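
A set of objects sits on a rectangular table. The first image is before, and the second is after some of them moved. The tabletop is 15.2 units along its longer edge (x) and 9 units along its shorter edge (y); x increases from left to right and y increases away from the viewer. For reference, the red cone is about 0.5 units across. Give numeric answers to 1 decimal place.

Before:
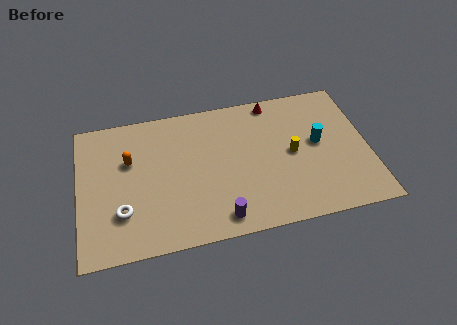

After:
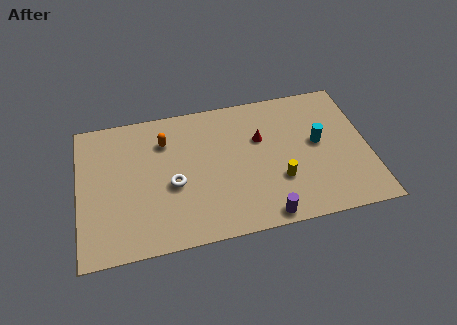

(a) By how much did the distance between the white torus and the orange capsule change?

-0.3

The distance was about 3.2 in the first image and 2.9 in the second, so they moved 0.3 units closer together.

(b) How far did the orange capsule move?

2.1

The orange capsule was near (2.7, 5.8) before and (4.6, 6.7) after, so it travelled √(1.9² + 0.9²) ≈ 2.1 units.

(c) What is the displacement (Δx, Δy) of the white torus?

(2.7, 1.2)

The white torus started near (2.2, 2.6) and ended near (4.9, 3.8).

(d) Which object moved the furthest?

the white torus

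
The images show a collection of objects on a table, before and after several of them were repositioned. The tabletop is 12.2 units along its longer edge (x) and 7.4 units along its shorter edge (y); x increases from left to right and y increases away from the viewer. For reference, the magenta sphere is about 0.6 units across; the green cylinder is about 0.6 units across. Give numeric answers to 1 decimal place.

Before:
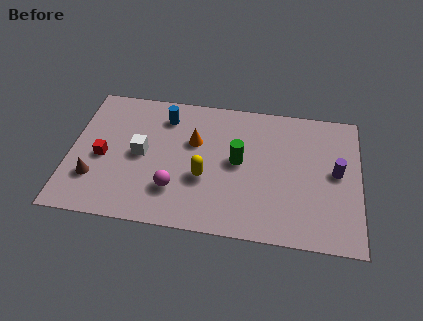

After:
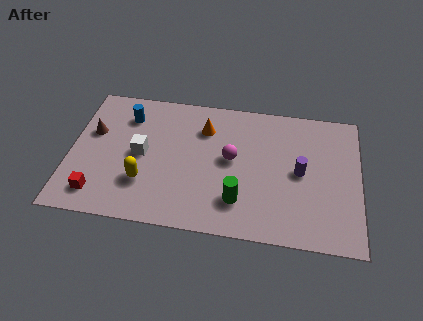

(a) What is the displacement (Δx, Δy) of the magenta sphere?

(2.3, 2.0)

The magenta sphere was at about (4.5, 2.0) and moved to about (6.8, 4.0).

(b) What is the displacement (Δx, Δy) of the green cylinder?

(0.1, -2.1)

The green cylinder started near (7.1, 3.9) and ended near (7.2, 1.8).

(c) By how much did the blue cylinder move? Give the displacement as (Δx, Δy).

(-1.6, -0.2)

The blue cylinder started near (3.9, 5.9) and ended near (2.3, 5.7).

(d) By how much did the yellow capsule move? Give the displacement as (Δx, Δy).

(-2.5, -0.6)

From the two frames, the yellow capsule sits at roughly (5.7, 2.8) before and (3.2, 2.2) after.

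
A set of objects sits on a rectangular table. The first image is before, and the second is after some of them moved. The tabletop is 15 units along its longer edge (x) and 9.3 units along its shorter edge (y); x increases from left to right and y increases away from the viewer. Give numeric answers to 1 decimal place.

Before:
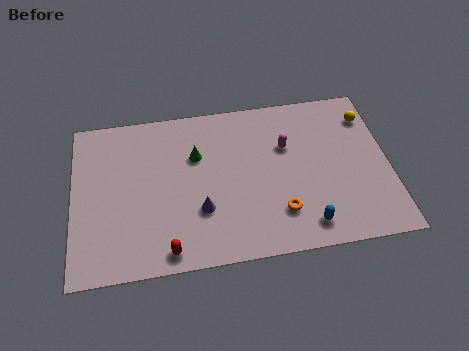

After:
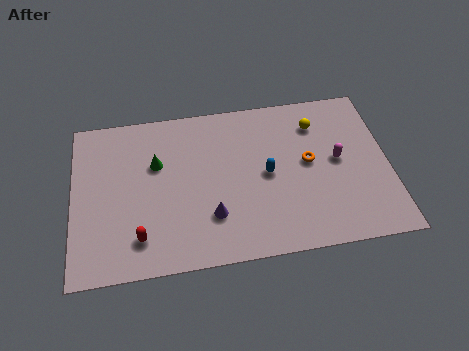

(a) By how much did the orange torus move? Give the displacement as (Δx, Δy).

(1.5, 2.7)

From the two frames, the orange torus sits at roughly (9.7, 2.3) before and (11.2, 5.0) after.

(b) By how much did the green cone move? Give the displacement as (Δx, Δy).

(-1.9, -0.2)

From the two frames, the green cone sits at roughly (5.9, 6.2) before and (4.0, 6.0) after.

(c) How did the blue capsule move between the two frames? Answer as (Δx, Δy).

(-1.7, 3.2)

From the two frames, the blue capsule sits at roughly (10.9, 1.4) before and (9.2, 4.6) after.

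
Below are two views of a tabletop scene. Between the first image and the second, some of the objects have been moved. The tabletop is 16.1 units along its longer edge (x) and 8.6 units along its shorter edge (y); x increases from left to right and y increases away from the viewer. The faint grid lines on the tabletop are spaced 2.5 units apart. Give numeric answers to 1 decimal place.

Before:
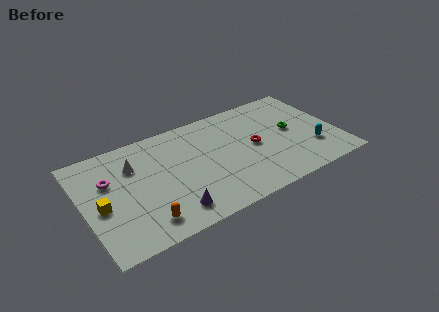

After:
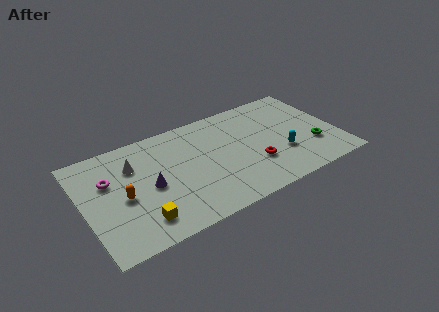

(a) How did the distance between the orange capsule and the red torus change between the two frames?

+0.4

Before: roughly 7.9 units apart; after: 8.3. That's 0.4 units further apart.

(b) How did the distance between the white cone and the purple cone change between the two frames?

-2.7

They were about 4.9 units apart before and 2.2 after — 2.7 units closer together.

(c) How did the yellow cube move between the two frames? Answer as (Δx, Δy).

(2.2, -2.1)

The yellow cube started near (1.0, 3.8) and ended near (3.2, 1.7).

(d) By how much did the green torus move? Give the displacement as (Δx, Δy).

(1.1, -1.9)

The green torus was at about (13.3, 4.6) and moved to about (14.4, 2.7).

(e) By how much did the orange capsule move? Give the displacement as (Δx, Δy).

(-1.0, 2.4)

The orange capsule was at about (3.4, 1.5) and moved to about (2.4, 3.9).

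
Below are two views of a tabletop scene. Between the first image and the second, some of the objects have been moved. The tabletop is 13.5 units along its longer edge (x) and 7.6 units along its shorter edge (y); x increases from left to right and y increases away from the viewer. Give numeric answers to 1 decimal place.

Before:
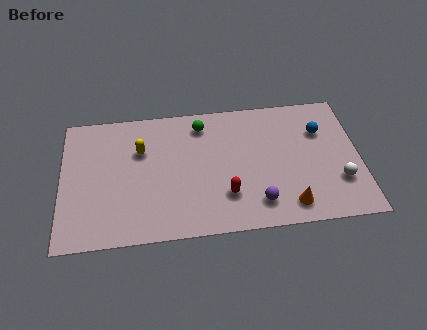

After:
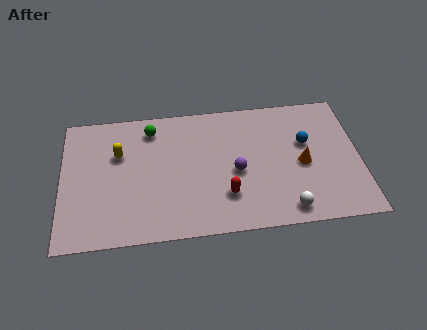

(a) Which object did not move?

the red capsule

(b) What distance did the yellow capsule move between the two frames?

1.0

The yellow capsule was near (3.6, 5.1) before and (2.6, 5.0) after, so it travelled √(1.0² + 0.1²) ≈ 1.0 units.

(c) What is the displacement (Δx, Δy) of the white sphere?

(-2.4, -1.3)

The white sphere started near (12.5, 2.3) and ended near (10.1, 1.0).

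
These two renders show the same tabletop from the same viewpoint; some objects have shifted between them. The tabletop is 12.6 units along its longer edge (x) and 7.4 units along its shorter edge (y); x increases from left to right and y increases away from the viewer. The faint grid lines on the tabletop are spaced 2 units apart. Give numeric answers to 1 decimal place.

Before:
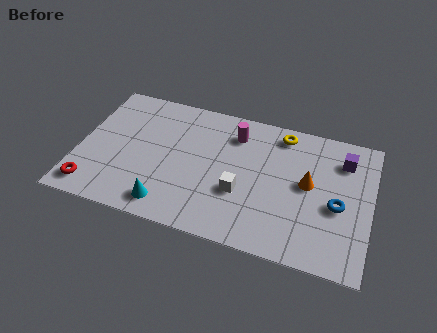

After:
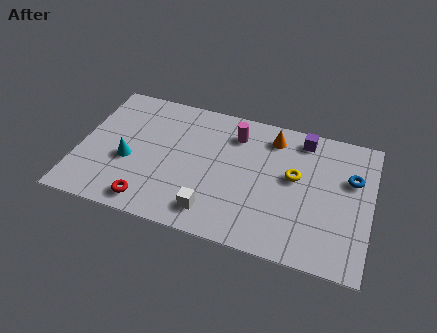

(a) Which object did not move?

the magenta cylinder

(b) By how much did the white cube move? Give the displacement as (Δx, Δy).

(-1.1, -1.4)

The white cube started near (7.1, 2.7) and ended near (6.0, 1.3).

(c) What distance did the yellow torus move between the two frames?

2.3

The yellow torus was near (8.6, 6.4) before and (9.3, 4.2) after, so it travelled √(0.7² + 2.2²) ≈ 2.3 units.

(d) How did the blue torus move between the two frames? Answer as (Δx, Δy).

(0.5, 1.6)

The blue torus was at about (11.2, 3.2) and moved to about (11.7, 4.8).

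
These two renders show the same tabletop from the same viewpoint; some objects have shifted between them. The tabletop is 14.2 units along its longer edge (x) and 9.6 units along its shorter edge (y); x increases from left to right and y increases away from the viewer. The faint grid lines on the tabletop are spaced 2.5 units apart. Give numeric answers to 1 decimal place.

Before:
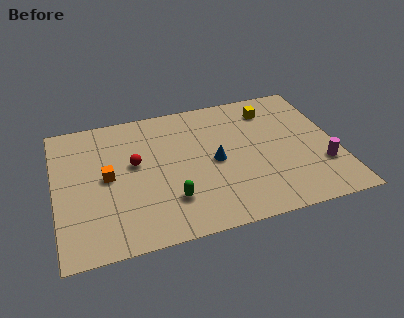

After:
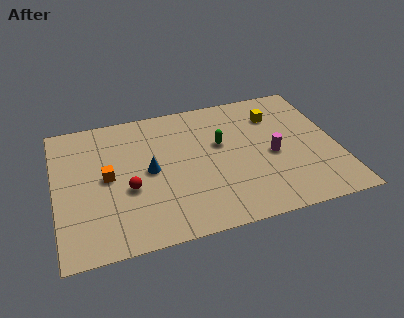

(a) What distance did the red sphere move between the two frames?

1.7

The red sphere was near (4.0, 5.5) before and (3.6, 3.8) after, so it travelled √(0.4² + 1.7²) ≈ 1.7 units.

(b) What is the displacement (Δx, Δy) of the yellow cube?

(0.2, -0.5)

From the two frames, the yellow cube sits at roughly (11.1, 7.7) before and (11.3, 7.2) after.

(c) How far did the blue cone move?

3.3

The blue cone was near (8.0, 4.6) before and (4.7, 4.8) after, so it travelled √(3.3² + 0.2²) ≈ 3.3 units.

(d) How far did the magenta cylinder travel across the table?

2.8

The magenta cylinder was near (13.3, 2.9) before and (10.9, 4.3) after, so it travelled √(2.4² + 1.4²) ≈ 2.8 units.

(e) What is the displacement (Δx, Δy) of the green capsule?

(2.8, 3.3)

The green capsule was at about (5.6, 2.5) and moved to about (8.4, 5.8).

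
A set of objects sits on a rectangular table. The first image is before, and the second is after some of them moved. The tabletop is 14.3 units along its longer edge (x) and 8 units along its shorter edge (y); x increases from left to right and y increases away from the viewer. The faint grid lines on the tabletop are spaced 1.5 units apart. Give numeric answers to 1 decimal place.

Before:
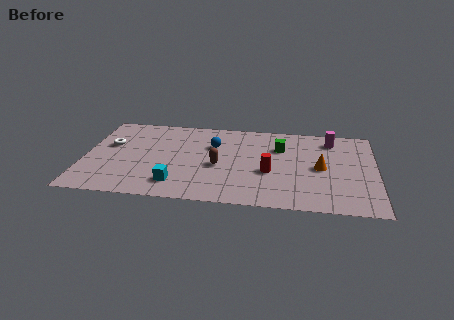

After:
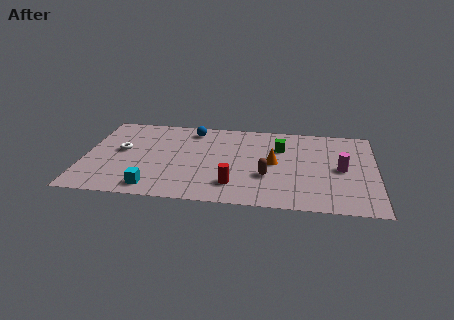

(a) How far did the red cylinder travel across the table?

2.2

The red cylinder moved from about (9.1, 3.2) to (7.4, 1.8), a distance of √(1.7² + 1.4²) ≈ 2.2.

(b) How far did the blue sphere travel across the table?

1.8

The blue sphere was near (6.3, 5.4) before and (5.2, 6.8) after, so it travelled √(1.1² + 1.4²) ≈ 1.8 units.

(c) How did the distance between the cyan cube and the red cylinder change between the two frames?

-0.8

They were about 4.8 units apart before and 4.0 after — 0.8 units closer together.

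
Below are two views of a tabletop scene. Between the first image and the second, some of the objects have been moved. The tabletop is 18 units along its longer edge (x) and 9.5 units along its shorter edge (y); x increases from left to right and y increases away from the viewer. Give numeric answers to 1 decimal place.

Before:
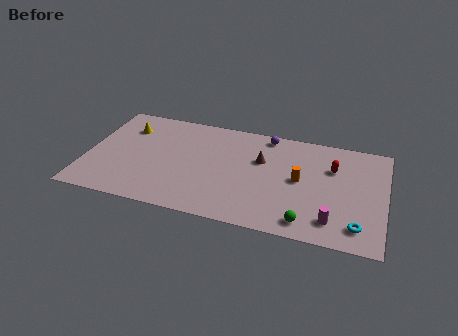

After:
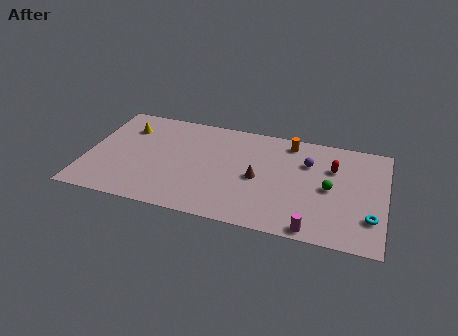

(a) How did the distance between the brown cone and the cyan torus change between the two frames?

-0.4

Before: roughly 7.4 units apart; after: 7.0. That's 0.4 units closer together.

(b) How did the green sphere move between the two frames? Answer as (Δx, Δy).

(1.2, 3.3)

The green sphere was at about (13.5, 1.3) and moved to about (14.7, 4.6).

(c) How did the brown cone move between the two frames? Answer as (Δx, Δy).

(-0.1, -1.7)

From the two frames, the brown cone sits at roughly (10.5, 6.1) before and (10.4, 4.4) after.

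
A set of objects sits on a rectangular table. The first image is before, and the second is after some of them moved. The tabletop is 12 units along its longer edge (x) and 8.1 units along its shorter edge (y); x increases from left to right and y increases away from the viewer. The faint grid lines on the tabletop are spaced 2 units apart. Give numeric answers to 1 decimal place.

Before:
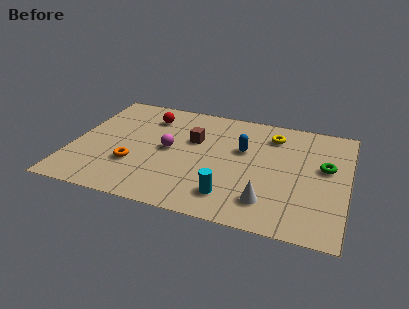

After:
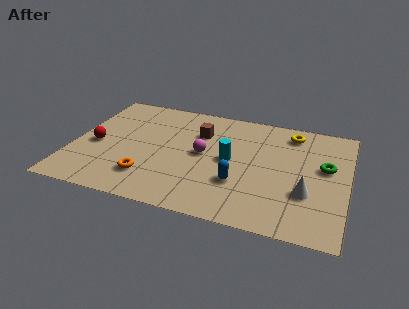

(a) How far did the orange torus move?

1.0

From (2.8, 2.6) to (3.5, 1.9), the orange torus covered √(0.7² + 0.7²) ≈ 1.0 units.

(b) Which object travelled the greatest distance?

the red sphere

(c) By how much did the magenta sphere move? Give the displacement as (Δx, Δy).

(1.5, 0.1)

The magenta sphere started near (4.2, 4.1) and ended near (5.7, 4.2).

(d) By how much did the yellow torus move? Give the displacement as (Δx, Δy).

(0.8, 0.4)

From the two frames, the yellow torus sits at roughly (8.6, 6.4) before and (9.4, 6.8) after.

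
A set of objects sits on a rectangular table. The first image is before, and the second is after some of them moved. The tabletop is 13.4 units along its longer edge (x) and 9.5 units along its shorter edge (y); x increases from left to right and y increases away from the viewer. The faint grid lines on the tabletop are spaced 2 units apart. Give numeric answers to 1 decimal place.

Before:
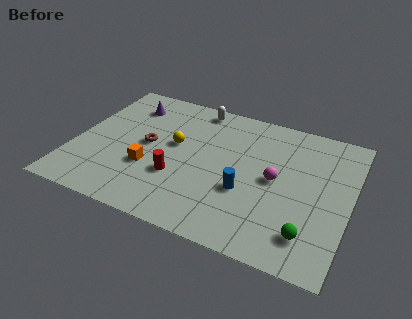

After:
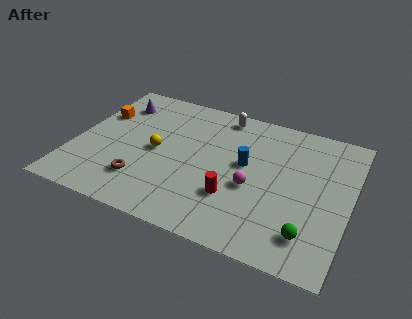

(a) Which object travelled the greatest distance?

the orange cube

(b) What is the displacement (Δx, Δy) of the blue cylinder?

(-0.2, 1.8)

The blue cylinder was at about (8.5, 3.5) and moved to about (8.3, 5.3).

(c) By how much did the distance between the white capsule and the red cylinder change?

+0.3

They were about 5.3 units apart before and 5.6 after — 0.3 units further apart.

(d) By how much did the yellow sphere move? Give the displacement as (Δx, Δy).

(-0.8, -0.8)

From the two frames, the yellow sphere sits at roughly (4.8, 5.4) before and (4.0, 4.6) after.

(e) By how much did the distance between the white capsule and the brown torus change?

+2.8

Before: roughly 4.1 units apart; after: 6.9. That's 2.8 units further apart.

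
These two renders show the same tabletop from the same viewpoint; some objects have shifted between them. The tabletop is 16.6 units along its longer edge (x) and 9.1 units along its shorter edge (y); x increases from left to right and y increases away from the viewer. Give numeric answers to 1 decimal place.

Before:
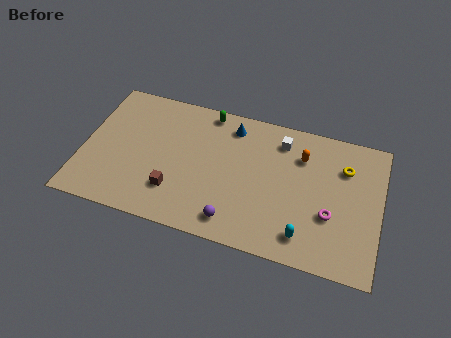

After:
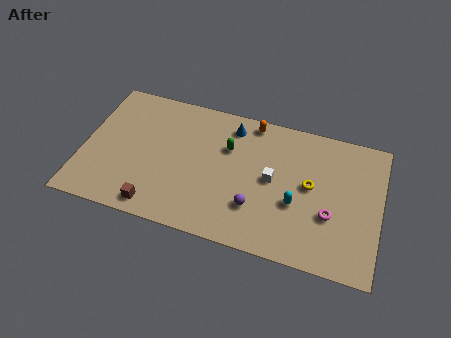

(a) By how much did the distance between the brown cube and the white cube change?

-0.3

The distance was about 7.5 in the first image and 7.2 in the second, so they moved 0.3 units closer together.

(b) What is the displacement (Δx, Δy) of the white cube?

(-0.3, -2.7)

From the two frames, the white cube sits at roughly (10.9, 7.4) before and (10.6, 4.7) after.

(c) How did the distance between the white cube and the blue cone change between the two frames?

+1.0

They were about 2.8 units apart before and 3.8 after — 1.0 units further apart.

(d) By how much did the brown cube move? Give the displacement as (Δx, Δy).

(-0.9, -1.3)

The brown cube started near (5.3, 2.4) and ended near (4.4, 1.1).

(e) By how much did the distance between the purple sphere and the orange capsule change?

-0.7

They were about 6.3 units apart before and 5.6 after — 0.7 units closer together.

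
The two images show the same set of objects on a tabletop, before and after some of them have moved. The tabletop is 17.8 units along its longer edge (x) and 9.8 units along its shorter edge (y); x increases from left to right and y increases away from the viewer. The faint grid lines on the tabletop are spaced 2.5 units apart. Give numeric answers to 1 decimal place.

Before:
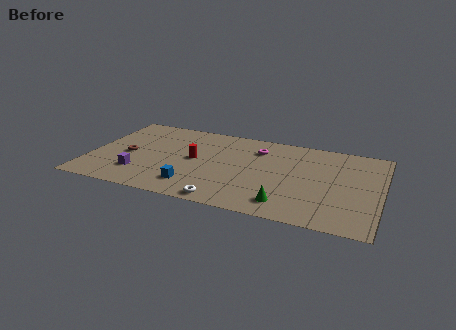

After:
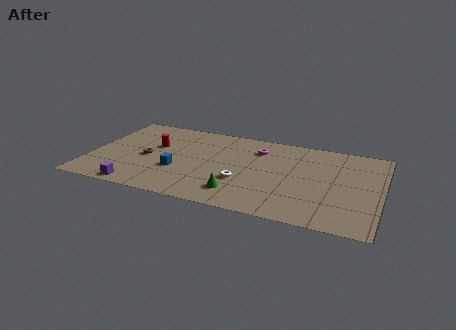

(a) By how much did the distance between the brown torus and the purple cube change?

+1.4

The distance was about 2.2 in the first image and 3.6 in the second, so they moved 1.4 units further apart.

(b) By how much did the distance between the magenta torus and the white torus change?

-2.6

Before: roughly 6.7 units apart; after: 4.1. That's 2.6 units closer together.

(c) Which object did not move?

the magenta torus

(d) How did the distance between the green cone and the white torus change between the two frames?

-2.3

They were about 3.7 units apart before and 1.4 after — 2.3 units closer together.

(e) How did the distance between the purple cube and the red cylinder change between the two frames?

+1.0

The distance was about 4.1 in the first image and 5.1 in the second, so they moved 1.0 units further apart.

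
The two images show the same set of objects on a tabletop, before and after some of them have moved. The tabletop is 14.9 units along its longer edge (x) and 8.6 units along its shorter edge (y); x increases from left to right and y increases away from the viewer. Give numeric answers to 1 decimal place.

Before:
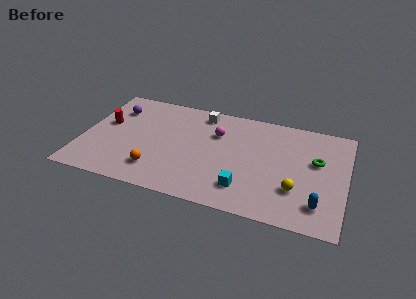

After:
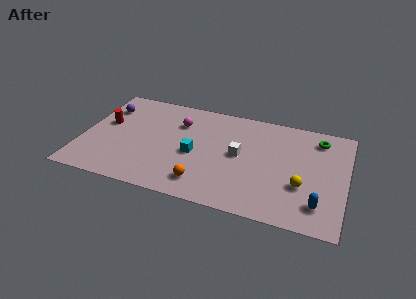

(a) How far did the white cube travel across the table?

3.8

The white cube was near (6.5, 7.4) before and (8.9, 4.5) after, so it travelled √(2.4² + 2.9²) ≈ 3.8 units.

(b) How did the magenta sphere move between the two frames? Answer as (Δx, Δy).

(-2.2, 0.3)

The magenta sphere started near (7.5, 5.9) and ended near (5.3, 6.2).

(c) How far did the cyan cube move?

3.6

The cyan cube was near (9.4, 1.9) before and (6.4, 3.8) after, so it travelled √(3.0² + 1.9²) ≈ 3.6 units.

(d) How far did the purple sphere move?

0.5

The purple sphere moved from about (1.6, 6.4) to (1.1, 6.4), a distance of √(0.5² + 0.0²) ≈ 0.5.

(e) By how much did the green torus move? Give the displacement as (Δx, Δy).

(0.0, 1.9)

The green torus started near (13.2, 5.2) and ended near (13.2, 7.1).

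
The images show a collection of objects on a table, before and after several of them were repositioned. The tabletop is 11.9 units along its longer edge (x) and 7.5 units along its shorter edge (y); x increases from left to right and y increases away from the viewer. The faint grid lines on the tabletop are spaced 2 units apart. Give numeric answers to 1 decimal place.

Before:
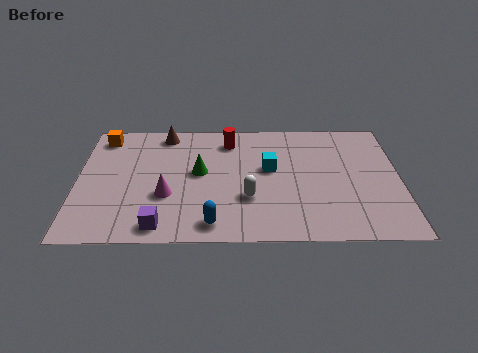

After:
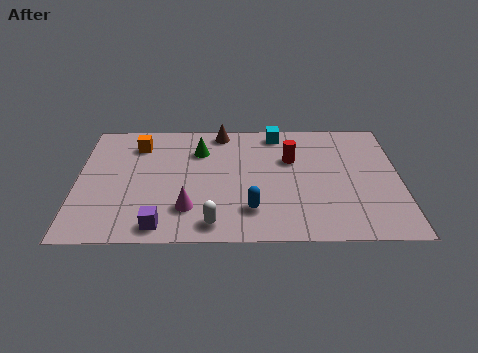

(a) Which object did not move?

the purple cube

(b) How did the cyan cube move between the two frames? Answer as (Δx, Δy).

(0.3, 2.3)

The cyan cube started near (7.1, 4.3) and ended near (7.4, 6.6).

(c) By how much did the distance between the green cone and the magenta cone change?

+1.8

Before: roughly 1.8 units apart; after: 3.6. That's 1.8 units further apart.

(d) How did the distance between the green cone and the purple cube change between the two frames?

+1.3

The distance was about 3.5 in the first image and 4.8 in the second, so they moved 1.3 units further apart.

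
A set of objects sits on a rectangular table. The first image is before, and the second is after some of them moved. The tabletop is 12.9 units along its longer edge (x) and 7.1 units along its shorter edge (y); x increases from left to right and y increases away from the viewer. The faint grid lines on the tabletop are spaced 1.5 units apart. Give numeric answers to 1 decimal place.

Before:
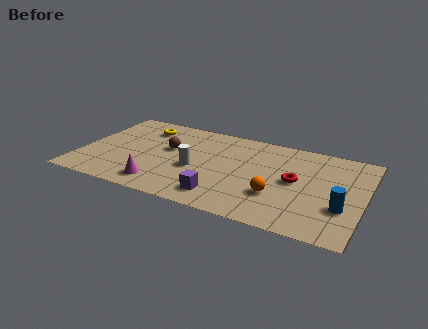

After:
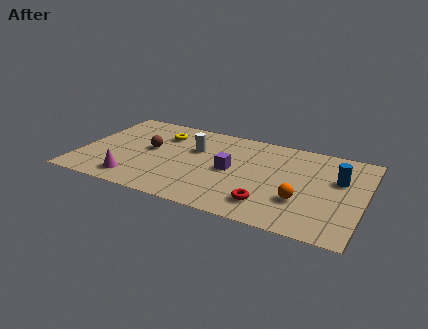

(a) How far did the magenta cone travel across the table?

1.2

The magenta cone was near (3.9, 1.2) before and (2.7, 1.2) after, so it travelled √(1.2² + 0.0²) ≈ 1.2 units.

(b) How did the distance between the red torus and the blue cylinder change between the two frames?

+1.6

They were about 2.6 units apart before and 4.2 after — 1.6 units further apart.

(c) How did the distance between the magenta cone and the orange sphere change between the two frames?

+2.3

They were about 5.3 units apart before and 7.6 after — 2.3 units further apart.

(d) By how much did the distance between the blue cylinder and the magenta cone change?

+1.4

The distance was about 8.2 in the first image and 9.6 in the second, so they moved 1.4 units further apart.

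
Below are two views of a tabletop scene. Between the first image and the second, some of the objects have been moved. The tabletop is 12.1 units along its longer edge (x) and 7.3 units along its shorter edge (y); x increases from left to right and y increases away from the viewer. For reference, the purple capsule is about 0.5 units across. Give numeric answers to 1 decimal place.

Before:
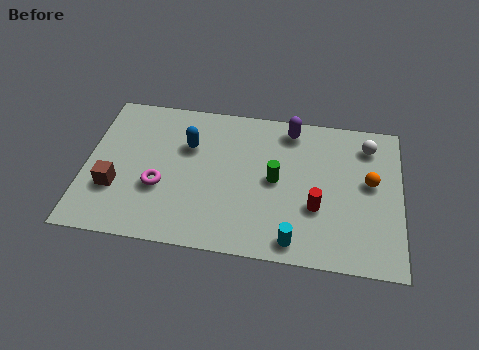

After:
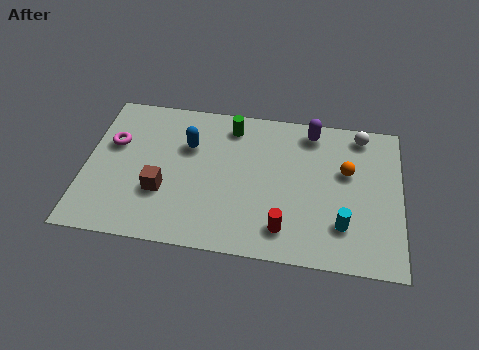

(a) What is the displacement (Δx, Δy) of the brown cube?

(1.8, 0.1)

The brown cube was at about (1.2, 2.4) and moved to about (3.0, 2.5).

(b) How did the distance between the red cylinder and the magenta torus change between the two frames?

+1.4

They were about 6.0 units apart before and 7.4 after — 1.4 units further apart.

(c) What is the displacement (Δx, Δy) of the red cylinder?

(-1.2, -1.2)

The red cylinder started near (8.9, 2.6) and ended near (7.7, 1.4).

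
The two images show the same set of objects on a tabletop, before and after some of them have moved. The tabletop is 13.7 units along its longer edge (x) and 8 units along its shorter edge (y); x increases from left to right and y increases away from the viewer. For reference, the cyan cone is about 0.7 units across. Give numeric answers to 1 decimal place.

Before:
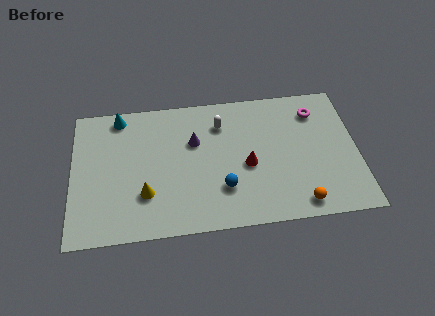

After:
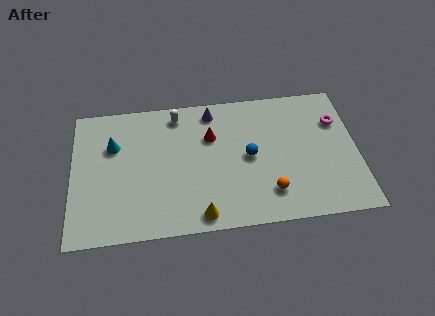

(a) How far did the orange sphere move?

1.6

The orange sphere moved from about (10.8, 1.0) to (9.4, 1.8), a distance of √(1.4² + 0.8²) ≈ 1.6.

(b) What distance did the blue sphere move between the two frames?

2.1

The blue sphere moved from about (7.2, 2.3) to (8.5, 4.0), a distance of √(1.3² + 1.7²) ≈ 2.1.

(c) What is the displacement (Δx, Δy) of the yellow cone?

(2.6, -1.5)

The yellow cone started near (3.5, 2.4) and ended near (6.1, 0.9).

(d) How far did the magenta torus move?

1.2

The magenta torus moved from about (11.8, 6.3) to (12.8, 5.6), a distance of √(1.0² + 0.7²) ≈ 1.2.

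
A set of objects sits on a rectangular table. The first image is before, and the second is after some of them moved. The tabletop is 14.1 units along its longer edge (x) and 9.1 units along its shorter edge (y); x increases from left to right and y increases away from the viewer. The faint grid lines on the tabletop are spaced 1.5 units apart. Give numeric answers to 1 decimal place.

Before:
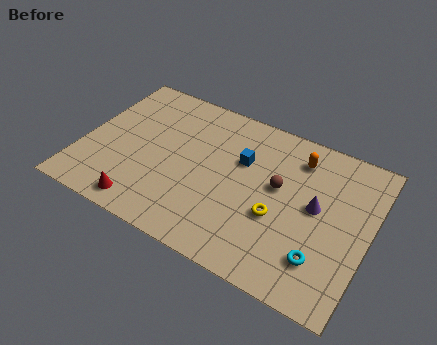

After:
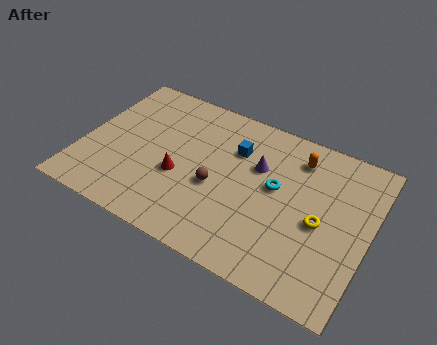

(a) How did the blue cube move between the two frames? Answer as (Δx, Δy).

(-0.4, 0.5)

The blue cube started near (7.7, 5.9) and ended near (7.3, 6.4).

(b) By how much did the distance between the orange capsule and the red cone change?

-2.7

The distance was about 9.2 in the first image and 6.5 in the second, so they moved 2.7 units closer together.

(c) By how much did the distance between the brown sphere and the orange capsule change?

+2.8

Before: roughly 2.2 units apart; after: 5.0. That's 2.8 units further apart.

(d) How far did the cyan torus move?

3.9

The cyan torus was near (12.1, 2.2) before and (9.5, 5.1) after, so it travelled √(2.6² + 2.9²) ≈ 3.9 units.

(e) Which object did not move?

the orange capsule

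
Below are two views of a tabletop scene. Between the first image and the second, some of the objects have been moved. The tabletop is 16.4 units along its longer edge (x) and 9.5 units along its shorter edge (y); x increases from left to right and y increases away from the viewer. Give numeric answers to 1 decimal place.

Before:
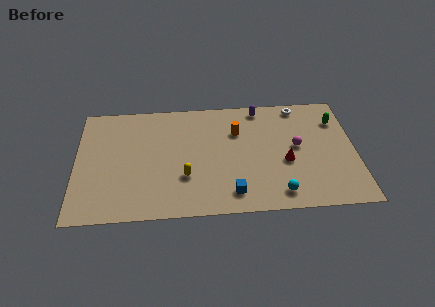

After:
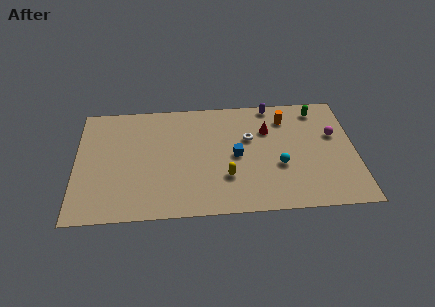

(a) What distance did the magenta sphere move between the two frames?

2.3

The magenta sphere was near (13.0, 5.1) before and (15.2, 5.9) after, so it travelled √(2.2² + 0.8²) ≈ 2.3 units.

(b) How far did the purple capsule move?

0.7

From (10.9, 8.5) to (11.6, 8.7), the purple capsule covered √(0.7² + 0.2²) ≈ 0.7 units.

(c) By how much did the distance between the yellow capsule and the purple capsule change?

-0.6

They were about 7.0 units apart before and 6.4 after — 0.6 units closer together.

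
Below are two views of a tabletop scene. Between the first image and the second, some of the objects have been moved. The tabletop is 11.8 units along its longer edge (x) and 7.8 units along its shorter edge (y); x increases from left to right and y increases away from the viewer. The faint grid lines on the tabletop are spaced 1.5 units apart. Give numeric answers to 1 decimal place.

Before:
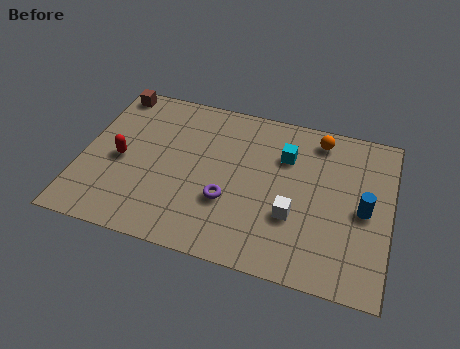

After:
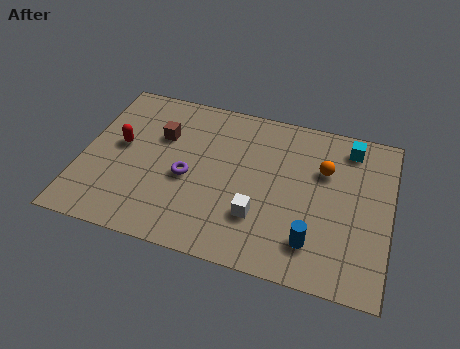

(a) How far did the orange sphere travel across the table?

1.5

From (8.9, 6.7) to (9.2, 5.2), the orange sphere covered √(0.3² + 1.5²) ≈ 1.5 units.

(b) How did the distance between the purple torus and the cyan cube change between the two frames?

+3.4

They were about 3.4 units apart before and 6.8 after — 3.4 units further apart.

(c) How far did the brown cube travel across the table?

2.8

The brown cube was near (0.8, 7.0) before and (2.9, 5.2) after, so it travelled √(2.1² + 1.8²) ≈ 2.8 units.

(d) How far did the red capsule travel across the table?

0.7

From (1.5, 3.6) to (1.4, 4.3), the red capsule covered √(0.1² + 0.7²) ≈ 0.7 units.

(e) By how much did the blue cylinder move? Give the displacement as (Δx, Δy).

(-1.8, -2.0)

The blue cylinder started near (10.8, 3.7) and ended near (9.0, 1.7).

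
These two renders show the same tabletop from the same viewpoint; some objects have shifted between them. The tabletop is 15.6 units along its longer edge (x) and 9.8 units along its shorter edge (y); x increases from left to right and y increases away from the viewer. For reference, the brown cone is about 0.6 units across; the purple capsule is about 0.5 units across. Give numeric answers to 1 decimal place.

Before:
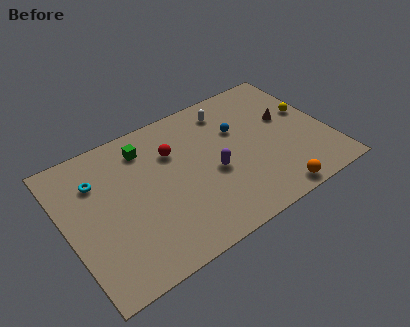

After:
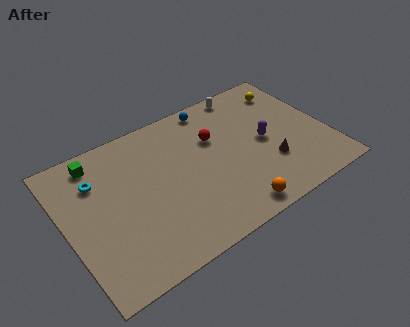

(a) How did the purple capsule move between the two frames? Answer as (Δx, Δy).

(3.3, 0.6)

The purple capsule started near (8.6, 4.2) and ended near (11.9, 4.8).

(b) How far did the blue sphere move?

2.6

The blue sphere moved from about (10.5, 6.4) to (9.4, 8.8), a distance of √(1.1² + 2.4²) ≈ 2.6.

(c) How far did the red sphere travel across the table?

2.5

From (6.6, 6.8) to (9.1, 6.5), the red sphere covered √(2.5² + 0.3²) ≈ 2.5 units.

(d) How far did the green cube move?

2.8

From (5.1, 7.9) to (2.3, 8.4), the green cube covered √(2.8² + 0.5²) ≈ 2.8 units.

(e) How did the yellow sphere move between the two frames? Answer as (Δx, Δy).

(-0.7, 2.2)

From the two frames, the yellow sphere sits at roughly (14.7, 5.7) before and (14.0, 7.9) after.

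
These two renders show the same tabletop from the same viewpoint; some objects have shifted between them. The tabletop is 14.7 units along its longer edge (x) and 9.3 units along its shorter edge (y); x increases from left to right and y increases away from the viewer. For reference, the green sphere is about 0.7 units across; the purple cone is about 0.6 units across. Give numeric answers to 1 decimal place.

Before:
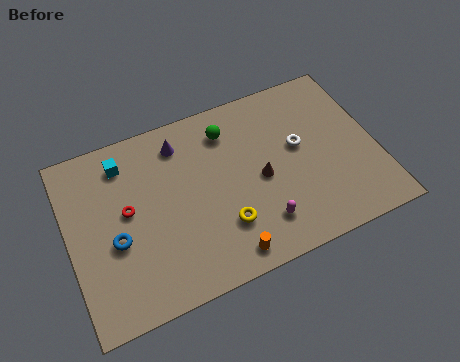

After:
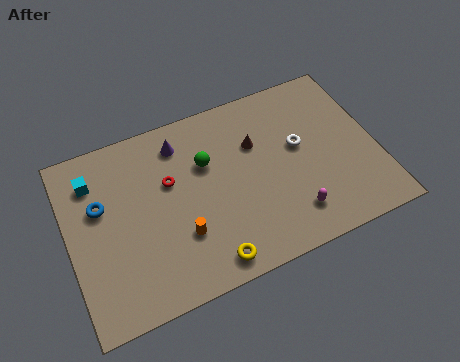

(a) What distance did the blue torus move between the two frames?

2.1

From (2.1, 3.8) to (1.6, 5.8), the blue torus covered √(0.5² + 2.0²) ≈ 2.1 units.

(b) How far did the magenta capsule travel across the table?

1.5

The magenta capsule was near (8.8, 2.0) before and (10.3, 1.9) after, so it travelled √(1.5² + 0.1²) ≈ 1.5 units.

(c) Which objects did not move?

the white torus and the purple cone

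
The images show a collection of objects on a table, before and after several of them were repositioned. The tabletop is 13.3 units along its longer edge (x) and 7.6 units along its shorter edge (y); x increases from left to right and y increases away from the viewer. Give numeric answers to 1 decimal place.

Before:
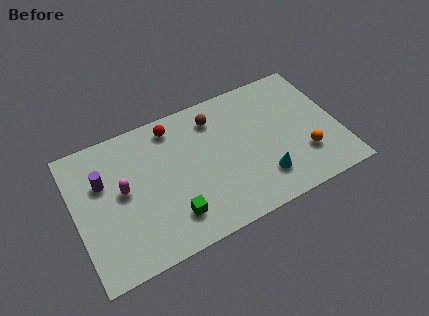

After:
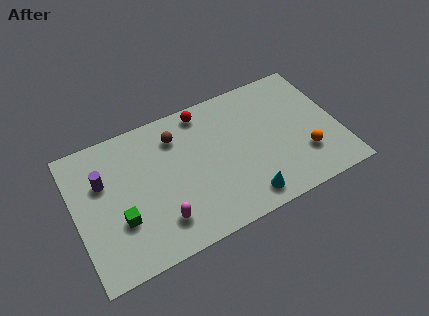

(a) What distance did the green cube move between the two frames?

2.7

The green cube moved from about (4.6, 1.7) to (2.1, 2.6), a distance of √(2.5² + 0.9²) ≈ 2.7.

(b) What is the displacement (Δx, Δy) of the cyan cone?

(-1.0, -0.7)

The cyan cone started near (9.2, 1.8) and ended near (8.2, 1.1).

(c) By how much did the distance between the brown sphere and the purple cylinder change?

-2.0

They were about 5.9 units apart before and 3.9 after — 2.0 units closer together.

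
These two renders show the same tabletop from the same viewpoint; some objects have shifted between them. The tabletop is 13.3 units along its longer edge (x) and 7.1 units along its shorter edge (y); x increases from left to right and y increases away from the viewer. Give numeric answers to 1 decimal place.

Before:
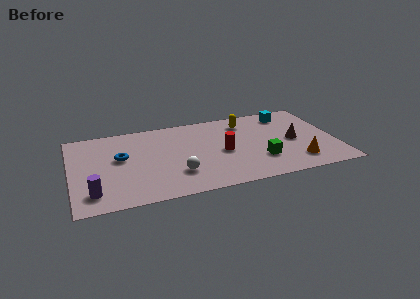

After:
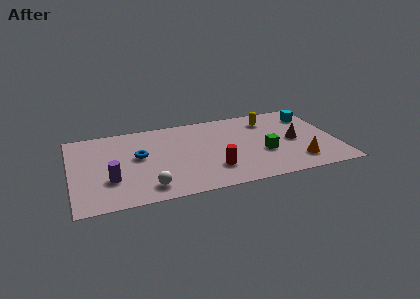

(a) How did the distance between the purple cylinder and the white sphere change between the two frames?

-2.1

Before: roughly 4.2 units apart; after: 2.1. That's 2.1 units closer together.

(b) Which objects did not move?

the brown cone and the orange cone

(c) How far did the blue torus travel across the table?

0.9

From (2.5, 4.1) to (3.4, 4.0), the blue torus covered √(0.9² + 0.1²) ≈ 0.9 units.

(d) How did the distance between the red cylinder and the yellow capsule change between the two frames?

+2.1

They were about 2.7 units apart before and 4.8 after — 2.1 units further apart.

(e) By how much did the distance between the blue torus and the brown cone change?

-0.9

Before: roughly 8.7 units apart; after: 7.8. That's 0.9 units closer together.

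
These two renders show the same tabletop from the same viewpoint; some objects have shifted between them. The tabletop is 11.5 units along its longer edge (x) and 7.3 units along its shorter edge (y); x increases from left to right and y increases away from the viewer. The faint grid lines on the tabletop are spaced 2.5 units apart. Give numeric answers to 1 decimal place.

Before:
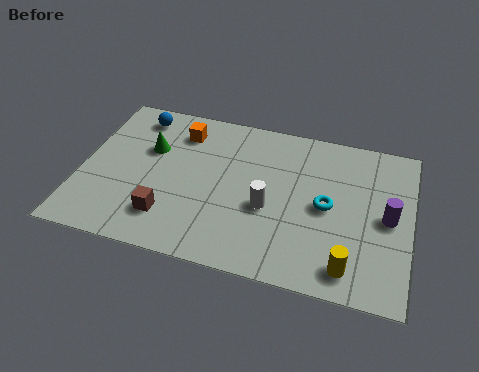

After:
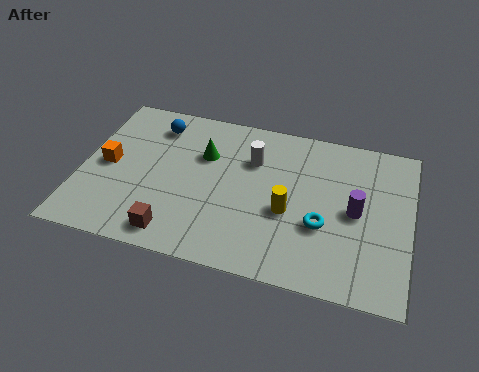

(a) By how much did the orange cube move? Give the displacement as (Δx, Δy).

(-2.4, -2.2)

The orange cube was at about (3.3, 5.8) and moved to about (0.9, 3.6).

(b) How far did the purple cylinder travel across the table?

1.1

From (10.7, 3.6) to (9.6, 3.6), the purple cylinder covered √(1.1² + 0.0²) ≈ 1.1 units.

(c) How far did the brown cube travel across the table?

0.8

From (3.2, 1.7) to (3.5, 1.0), the brown cube covered √(0.3² + 0.7²) ≈ 0.8 units.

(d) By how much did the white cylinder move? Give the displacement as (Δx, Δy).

(-0.7, 2.1)

The white cylinder started near (6.6, 3.0) and ended near (5.9, 5.1).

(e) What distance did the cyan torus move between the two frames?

0.9

From (8.6, 3.6) to (8.5, 2.7), the cyan torus covered √(0.1² + 0.9²) ≈ 0.9 units.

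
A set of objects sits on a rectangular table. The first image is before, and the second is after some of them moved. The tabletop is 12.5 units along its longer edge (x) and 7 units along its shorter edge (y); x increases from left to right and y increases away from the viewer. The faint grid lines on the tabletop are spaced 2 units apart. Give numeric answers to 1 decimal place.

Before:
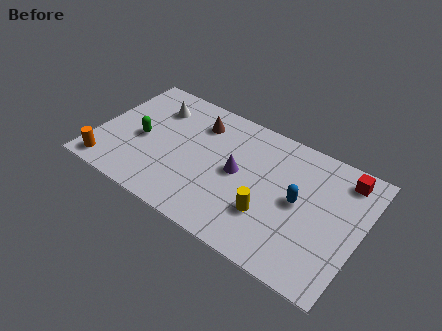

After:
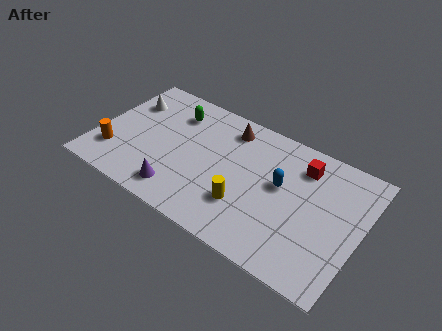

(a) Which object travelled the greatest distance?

the purple cone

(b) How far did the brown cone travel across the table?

1.5

The brown cone moved from about (4.5, 5.4) to (5.9, 5.8), a distance of √(1.4² + 0.4²) ≈ 1.5.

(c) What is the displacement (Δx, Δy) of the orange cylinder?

(0.1, 0.9)

From the two frames, the orange cylinder sits at roughly (0.9, 0.9) before and (1.0, 1.8) after.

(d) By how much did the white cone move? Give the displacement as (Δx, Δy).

(-1.3, -0.3)

From the two frames, the white cone sits at roughly (2.4, 5.3) before and (1.1, 5.0) after.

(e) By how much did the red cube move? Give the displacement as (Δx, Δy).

(-1.9, -0.4)

The red cube was at about (11.4, 5.9) and moved to about (9.5, 5.5).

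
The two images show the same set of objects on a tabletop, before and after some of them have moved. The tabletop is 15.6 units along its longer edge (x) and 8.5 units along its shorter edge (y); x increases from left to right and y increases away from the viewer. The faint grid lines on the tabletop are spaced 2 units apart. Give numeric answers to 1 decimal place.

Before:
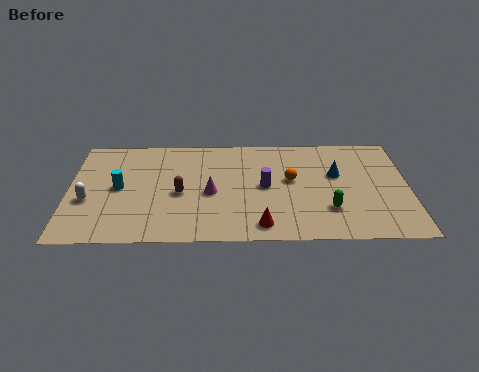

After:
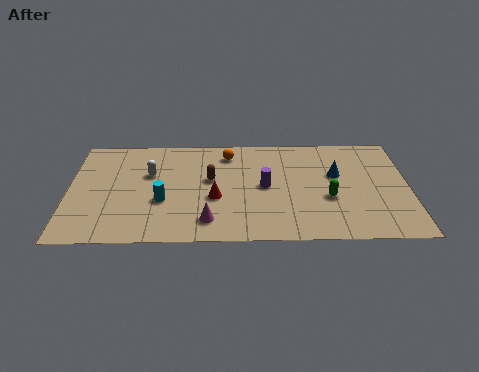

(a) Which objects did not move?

the blue cone and the purple cylinder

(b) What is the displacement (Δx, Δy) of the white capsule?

(2.8, 2.1)

The white capsule was at about (0.9, 3.3) and moved to about (3.7, 5.4).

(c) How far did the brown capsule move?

1.8

From (5.1, 3.8) to (6.5, 4.9), the brown capsule covered √(1.4² + 1.1²) ≈ 1.8 units.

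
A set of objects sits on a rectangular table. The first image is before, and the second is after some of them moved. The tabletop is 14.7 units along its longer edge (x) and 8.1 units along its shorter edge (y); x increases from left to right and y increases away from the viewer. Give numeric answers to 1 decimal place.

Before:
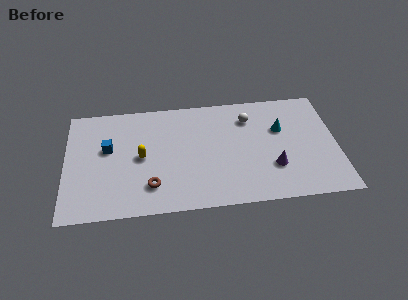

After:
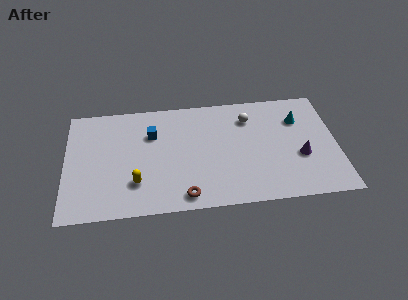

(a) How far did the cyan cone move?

1.2

From (11.7, 5.2) to (12.7, 5.8), the cyan cone covered √(1.0² + 0.6²) ≈ 1.2 units.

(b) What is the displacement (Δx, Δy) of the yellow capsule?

(-0.3, -1.8)

The yellow capsule started near (4.1, 4.0) and ended near (3.8, 2.2).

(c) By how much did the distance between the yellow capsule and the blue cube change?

+1.5

Before: roughly 2.0 units apart; after: 3.5. That's 1.5 units further apart.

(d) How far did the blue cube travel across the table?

2.5

The blue cube was near (2.3, 4.8) before and (4.7, 5.6) after, so it travelled √(2.4² + 0.8²) ≈ 2.5 units.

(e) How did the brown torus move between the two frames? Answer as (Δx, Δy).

(1.8, -0.9)

The brown torus started near (4.6, 1.9) and ended near (6.4, 1.0).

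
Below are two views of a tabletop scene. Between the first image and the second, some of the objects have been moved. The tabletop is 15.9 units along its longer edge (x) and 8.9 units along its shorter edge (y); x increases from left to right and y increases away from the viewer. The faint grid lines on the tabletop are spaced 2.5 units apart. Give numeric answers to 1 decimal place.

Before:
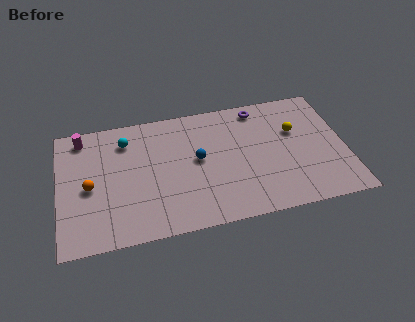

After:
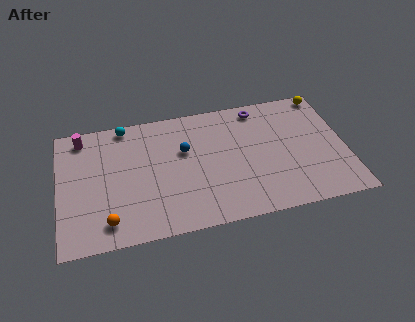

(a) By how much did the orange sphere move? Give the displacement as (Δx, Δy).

(0.9, -2.6)

The orange sphere was at about (1.7, 4.1) and moved to about (2.6, 1.5).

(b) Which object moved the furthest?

the yellow sphere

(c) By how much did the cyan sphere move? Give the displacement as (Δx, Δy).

(0.0, 1.1)

From the two frames, the cyan sphere sits at roughly (3.8, 7.0) before and (3.8, 8.1) after.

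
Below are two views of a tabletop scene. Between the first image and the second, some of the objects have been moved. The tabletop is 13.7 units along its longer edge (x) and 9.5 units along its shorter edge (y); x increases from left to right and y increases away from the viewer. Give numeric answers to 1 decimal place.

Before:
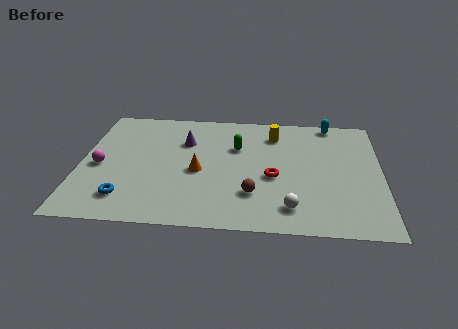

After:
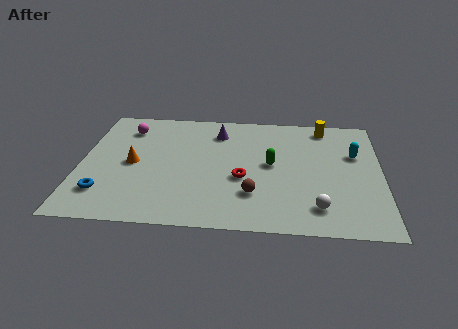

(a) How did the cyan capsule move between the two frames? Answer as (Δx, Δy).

(1.1, -2.6)

From the two frames, the cyan capsule sits at roughly (11.4, 8.7) before and (12.5, 6.1) after.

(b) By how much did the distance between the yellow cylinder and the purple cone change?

+0.8

They were about 4.2 units apart before and 5.0 after — 0.8 units further apart.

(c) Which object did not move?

the brown sphere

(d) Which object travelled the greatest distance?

the magenta sphere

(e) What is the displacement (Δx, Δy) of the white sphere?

(1.2, 0.1)

The white sphere started near (9.6, 1.7) and ended near (10.8, 1.8).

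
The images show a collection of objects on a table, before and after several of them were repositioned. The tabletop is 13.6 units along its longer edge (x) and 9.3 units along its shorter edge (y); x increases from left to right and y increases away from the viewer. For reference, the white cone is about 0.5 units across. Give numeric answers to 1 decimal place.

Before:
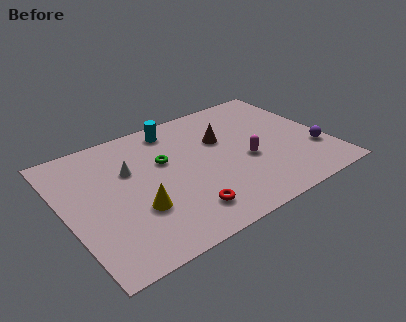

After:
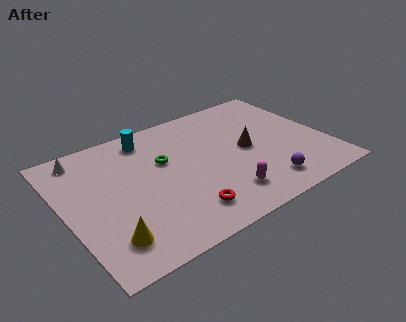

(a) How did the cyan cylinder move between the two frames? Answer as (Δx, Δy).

(-1.4, -0.1)

The cyan cylinder was at about (6.2, 8.0) and moved to about (4.8, 7.9).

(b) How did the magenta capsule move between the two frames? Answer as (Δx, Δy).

(-1.6, -1.9)

From the two frames, the magenta capsule sits at roughly (9.3, 3.8) before and (7.7, 1.9) after.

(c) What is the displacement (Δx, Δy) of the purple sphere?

(-3.0, -1.2)

From the two frames, the purple sphere sits at roughly (12.8, 2.8) before and (9.8, 1.6) after.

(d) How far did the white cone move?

3.0

From (3.5, 6.0) to (1.4, 8.1), the white cone covered √(2.1² + 2.1²) ≈ 3.0 units.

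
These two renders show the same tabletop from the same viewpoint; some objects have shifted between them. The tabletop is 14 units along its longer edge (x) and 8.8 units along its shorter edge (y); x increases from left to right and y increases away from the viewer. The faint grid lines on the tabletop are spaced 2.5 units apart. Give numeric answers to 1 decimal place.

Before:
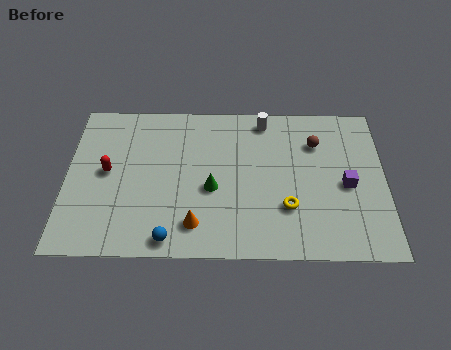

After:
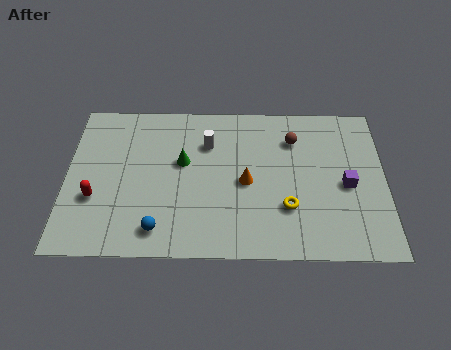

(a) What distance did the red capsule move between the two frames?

1.6

The red capsule was near (1.8, 4.6) before and (1.3, 3.1) after, so it travelled √(0.5² + 1.5²) ≈ 1.6 units.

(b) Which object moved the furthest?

the orange cone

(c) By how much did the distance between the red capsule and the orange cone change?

+1.8

Before: roughly 4.9 units apart; after: 6.7. That's 1.8 units further apart.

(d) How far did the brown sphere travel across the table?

1.0

The brown sphere moved from about (11.0, 6.4) to (10.0, 6.6), a distance of √(1.0² + 0.2²) ≈ 1.0.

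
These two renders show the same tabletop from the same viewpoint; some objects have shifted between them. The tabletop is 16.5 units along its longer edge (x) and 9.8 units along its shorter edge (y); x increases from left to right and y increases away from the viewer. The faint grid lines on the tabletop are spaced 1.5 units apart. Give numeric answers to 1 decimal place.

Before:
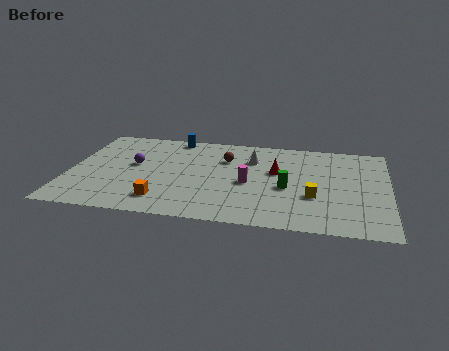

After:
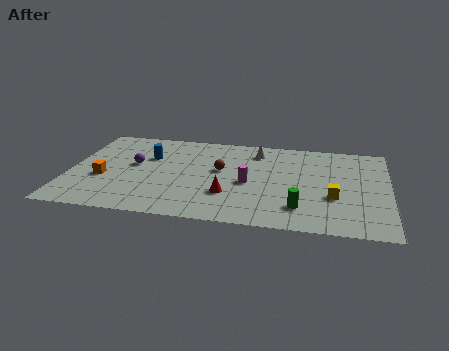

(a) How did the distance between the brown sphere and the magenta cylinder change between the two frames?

-0.9

They were about 2.8 units apart before and 1.9 after — 0.9 units closer together.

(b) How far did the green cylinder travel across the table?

2.1

The green cylinder moved from about (11.3, 4.2) to (12.0, 2.2), a distance of √(0.7² + 2.0²) ≈ 2.1.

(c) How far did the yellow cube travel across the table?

1.0

From (12.7, 3.5) to (13.7, 3.6), the yellow cube covered √(1.0² + 0.1²) ≈ 1.0 units.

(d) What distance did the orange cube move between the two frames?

3.7

From (5.0, 1.9) to (1.8, 3.8), the orange cube covered √(3.2² + 1.9²) ≈ 3.7 units.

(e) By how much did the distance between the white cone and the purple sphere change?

+0.5

They were about 6.3 units apart before and 6.8 after — 0.5 units further apart.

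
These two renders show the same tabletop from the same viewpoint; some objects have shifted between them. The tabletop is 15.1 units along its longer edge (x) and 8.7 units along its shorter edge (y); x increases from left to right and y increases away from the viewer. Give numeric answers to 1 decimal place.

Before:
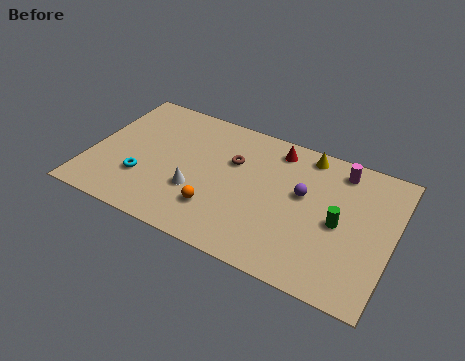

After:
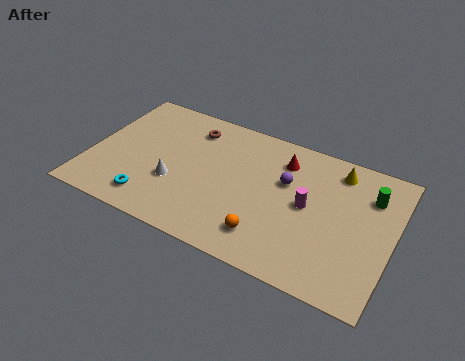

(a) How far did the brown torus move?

2.6

The brown torus moved from about (7.0, 5.7) to (4.7, 7.0), a distance of √(2.3² + 1.3²) ≈ 2.6.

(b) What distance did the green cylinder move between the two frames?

2.6

The green cylinder was near (12.5, 4.1) before and (13.8, 6.4) after, so it travelled √(1.3² + 2.3²) ≈ 2.6 units.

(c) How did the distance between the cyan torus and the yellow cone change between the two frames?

+1.3

The distance was about 9.2 in the first image and 10.5 in the second, so they moved 1.3 units further apart.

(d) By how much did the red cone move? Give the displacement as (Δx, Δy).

(0.4, -0.6)

From the two frames, the red cone sits at roughly (9.0, 7.4) before and (9.4, 6.8) after.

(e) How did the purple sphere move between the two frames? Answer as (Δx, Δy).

(-0.9, 0.4)

The purple sphere was at about (10.6, 5.1) and moved to about (9.7, 5.5).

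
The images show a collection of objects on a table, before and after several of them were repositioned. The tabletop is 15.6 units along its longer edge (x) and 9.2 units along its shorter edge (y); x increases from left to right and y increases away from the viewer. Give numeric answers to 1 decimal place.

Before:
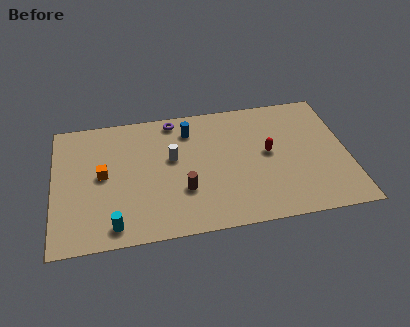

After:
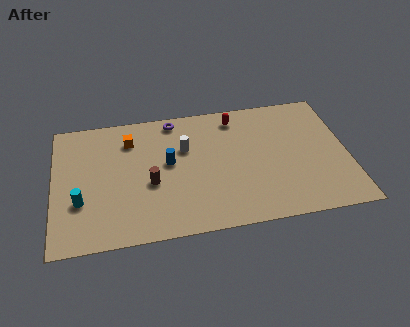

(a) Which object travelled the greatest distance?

the red capsule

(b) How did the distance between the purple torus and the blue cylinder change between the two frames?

+1.9

The distance was about 1.2 in the first image and 3.1 in the second, so they moved 1.9 units further apart.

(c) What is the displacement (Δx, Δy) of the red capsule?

(-1.6, 2.9)

The red capsule started near (11.4, 4.9) and ended near (9.8, 7.8).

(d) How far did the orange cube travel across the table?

2.7

The orange cube was near (2.6, 4.8) before and (4.1, 7.1) after, so it travelled √(1.5² + 2.3²) ≈ 2.7 units.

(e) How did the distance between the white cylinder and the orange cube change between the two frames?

-0.6

They were about 3.7 units apart before and 3.1 after — 0.6 units closer together.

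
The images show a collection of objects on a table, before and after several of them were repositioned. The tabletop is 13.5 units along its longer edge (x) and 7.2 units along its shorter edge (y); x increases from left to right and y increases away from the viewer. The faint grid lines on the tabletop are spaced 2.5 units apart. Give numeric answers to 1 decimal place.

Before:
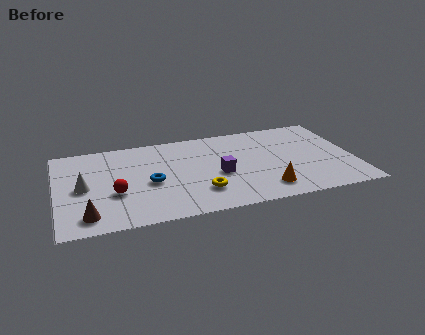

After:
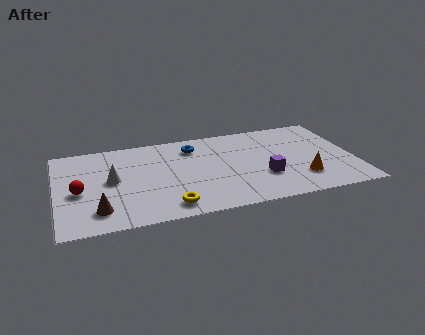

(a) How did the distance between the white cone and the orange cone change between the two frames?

+0.3

The distance was about 8.4 in the first image and 8.7 in the second, so they moved 0.3 units further apart.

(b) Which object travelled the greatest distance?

the blue torus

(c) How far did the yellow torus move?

1.7

From (6.4, 1.9) to (4.9, 1.1), the yellow torus covered √(1.5² + 0.8²) ≈ 1.7 units.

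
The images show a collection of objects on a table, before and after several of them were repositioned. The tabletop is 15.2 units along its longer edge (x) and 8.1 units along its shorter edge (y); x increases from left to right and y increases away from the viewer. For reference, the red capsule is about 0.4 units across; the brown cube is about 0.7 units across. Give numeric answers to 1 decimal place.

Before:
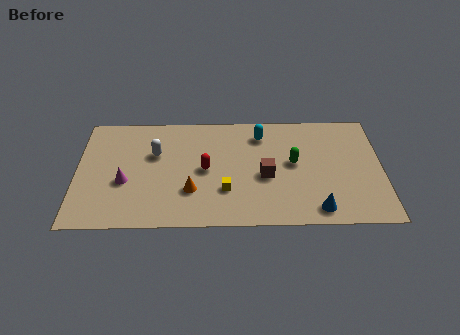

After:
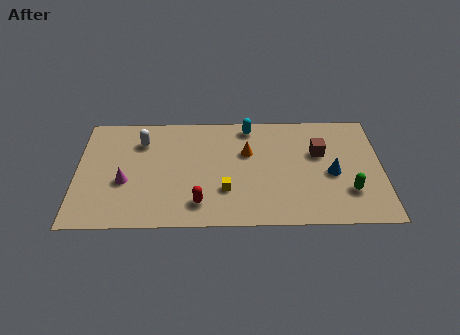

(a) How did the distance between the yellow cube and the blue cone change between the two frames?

+0.7

The distance was about 4.7 in the first image and 5.4 in the second, so they moved 0.7 units further apart.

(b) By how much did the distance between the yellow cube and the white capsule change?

+1.1

The distance was about 4.4 in the first image and 5.5 in the second, so they moved 1.1 units further apart.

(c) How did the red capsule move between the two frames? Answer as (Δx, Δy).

(-0.3, -2.4)

The red capsule was at about (6.4, 4.0) and moved to about (6.1, 1.6).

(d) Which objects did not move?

the yellow cube and the magenta cone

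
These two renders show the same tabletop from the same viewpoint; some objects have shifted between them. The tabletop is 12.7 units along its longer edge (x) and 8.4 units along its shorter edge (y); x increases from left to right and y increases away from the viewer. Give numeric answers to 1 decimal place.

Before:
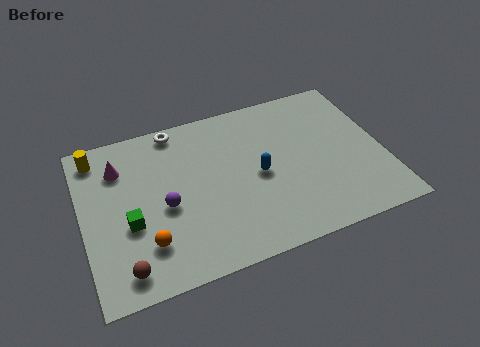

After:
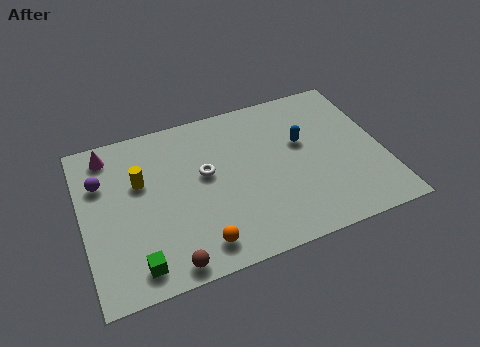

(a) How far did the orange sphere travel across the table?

2.2

From (2.5, 2.1) to (4.6, 1.3), the orange sphere covered √(2.1² + 0.8²) ≈ 2.2 units.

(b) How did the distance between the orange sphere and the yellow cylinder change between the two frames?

-0.9

They were about 5.4 units apart before and 4.5 after — 0.9 units closer together.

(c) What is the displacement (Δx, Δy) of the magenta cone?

(-0.4, 0.9)

The magenta cone started near (1.7, 6.3) and ended near (1.3, 7.2).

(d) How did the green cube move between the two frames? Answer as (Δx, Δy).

(0.1, -2.1)

From the two frames, the green cube sits at roughly (1.9, 3.3) before and (2.0, 1.2) after.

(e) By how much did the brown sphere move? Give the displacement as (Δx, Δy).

(1.8, -0.4)

The brown sphere started near (1.5, 1.2) and ended near (3.3, 0.8).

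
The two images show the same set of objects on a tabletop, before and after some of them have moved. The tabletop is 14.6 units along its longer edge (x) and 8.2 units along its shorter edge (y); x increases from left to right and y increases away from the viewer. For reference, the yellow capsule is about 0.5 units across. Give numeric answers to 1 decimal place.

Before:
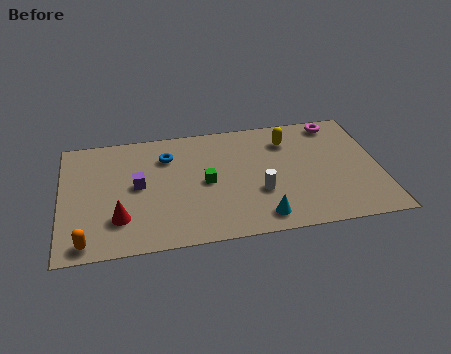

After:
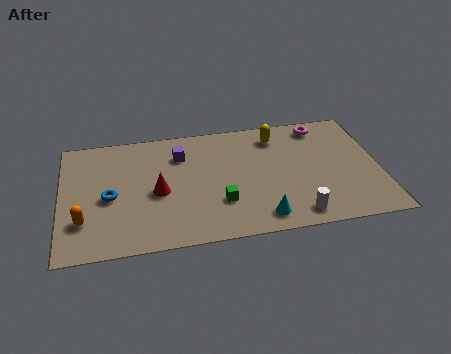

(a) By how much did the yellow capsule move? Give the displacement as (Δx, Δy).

(-0.5, 0.4)

From the two frames, the yellow capsule sits at roughly (10.5, 6.3) before and (10.0, 6.7) after.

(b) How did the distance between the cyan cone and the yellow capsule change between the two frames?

+0.3

The distance was about 5.3 in the first image and 5.6 in the second, so they moved 0.3 units further apart.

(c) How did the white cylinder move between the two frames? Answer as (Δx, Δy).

(1.6, -1.8)

From the two frames, the white cylinder sits at roughly (9.0, 2.9) before and (10.6, 1.1) after.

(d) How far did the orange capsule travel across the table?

1.4

The orange capsule was near (1.1, 0.9) before and (1.0, 2.3) after, so it travelled √(0.1² + 1.4²) ≈ 1.4 units.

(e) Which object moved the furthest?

the blue torus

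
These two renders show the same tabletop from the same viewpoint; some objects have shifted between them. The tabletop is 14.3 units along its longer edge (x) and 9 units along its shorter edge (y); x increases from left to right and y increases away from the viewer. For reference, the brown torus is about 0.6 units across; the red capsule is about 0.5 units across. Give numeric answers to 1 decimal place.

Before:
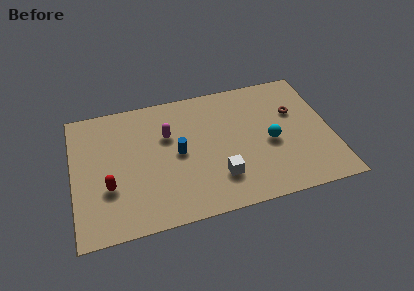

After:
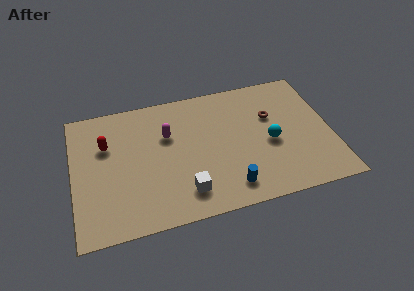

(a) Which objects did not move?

the cyan sphere and the magenta capsule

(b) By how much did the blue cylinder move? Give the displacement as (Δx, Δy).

(2.6, -3.0)

The blue cylinder started near (5.8, 4.5) and ended near (8.4, 1.5).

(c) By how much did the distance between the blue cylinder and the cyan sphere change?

-1.6

Before: roughly 5.1 units apart; after: 3.5. That's 1.6 units closer together.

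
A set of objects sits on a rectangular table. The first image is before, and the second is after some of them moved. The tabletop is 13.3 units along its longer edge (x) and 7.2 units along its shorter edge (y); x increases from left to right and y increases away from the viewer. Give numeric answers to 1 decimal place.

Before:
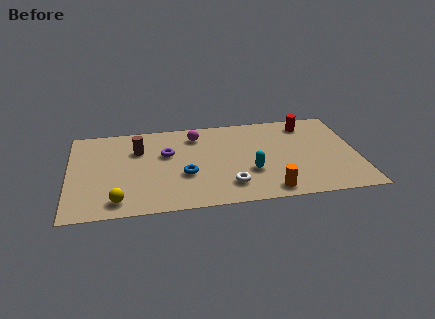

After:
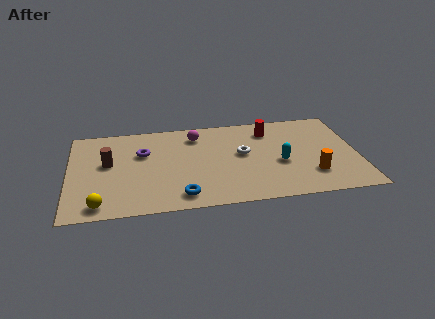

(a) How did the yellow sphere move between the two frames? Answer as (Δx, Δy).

(-0.8, -0.2)

From the two frames, the yellow sphere sits at roughly (2.2, 1.1) before and (1.4, 0.9) after.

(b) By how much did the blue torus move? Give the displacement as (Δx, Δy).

(-0.2, -1.6)

From the two frames, the blue torus sits at roughly (5.3, 2.7) before and (5.1, 1.1) after.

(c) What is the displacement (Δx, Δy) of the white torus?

(0.7, 2.4)

The white torus was at about (7.3, 1.6) and moved to about (8.0, 4.0).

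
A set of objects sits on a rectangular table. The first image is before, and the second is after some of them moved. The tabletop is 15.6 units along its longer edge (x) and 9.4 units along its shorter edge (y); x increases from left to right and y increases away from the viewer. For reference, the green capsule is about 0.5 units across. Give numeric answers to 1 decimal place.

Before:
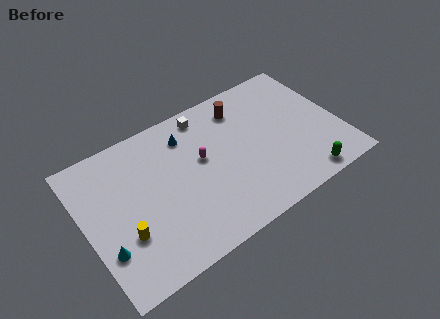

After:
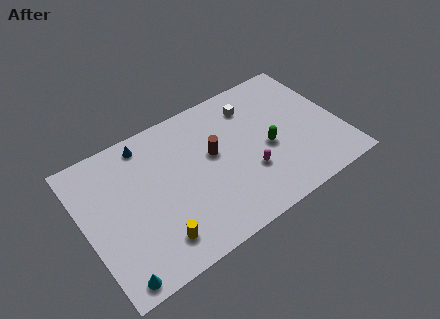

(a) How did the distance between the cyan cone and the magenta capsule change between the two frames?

+2.0

Before: roughly 6.8 units apart; after: 8.8. That's 2.0 units further apart.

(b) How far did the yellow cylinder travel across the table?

2.1

The yellow cylinder was near (2.1, 3.1) before and (3.8, 1.8) after, so it travelled √(1.7² + 1.3²) ≈ 2.1 units.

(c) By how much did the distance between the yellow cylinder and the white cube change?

+1.2

They were about 7.7 units apart before and 8.9 after — 1.2 units further apart.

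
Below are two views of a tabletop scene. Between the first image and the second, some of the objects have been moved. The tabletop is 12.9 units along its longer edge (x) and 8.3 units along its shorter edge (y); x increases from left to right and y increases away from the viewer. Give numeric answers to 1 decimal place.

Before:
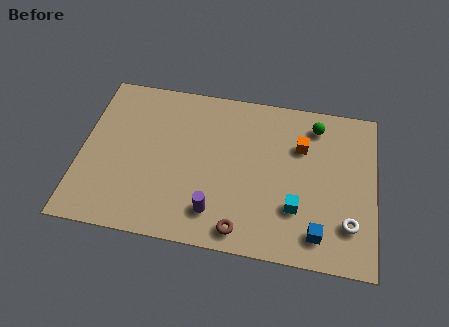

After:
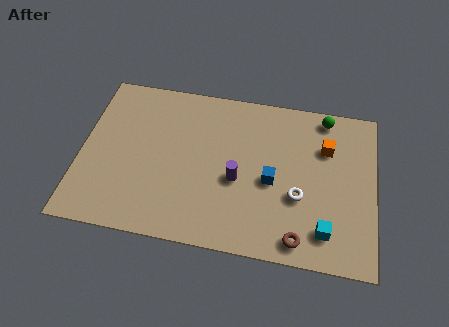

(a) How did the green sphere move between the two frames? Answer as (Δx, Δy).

(0.4, 0.5)

From the two frames, the green sphere sits at roughly (10.2, 6.9) before and (10.6, 7.4) after.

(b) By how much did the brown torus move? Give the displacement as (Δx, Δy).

(2.5, 0.0)

The brown torus started near (7.2, 1.0) and ended near (9.7, 1.0).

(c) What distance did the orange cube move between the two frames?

1.1

The orange cube moved from about (9.6, 5.7) to (10.7, 5.8), a distance of √(1.1² + 0.1²) ≈ 1.1.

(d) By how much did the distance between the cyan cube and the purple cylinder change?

+0.7

They were about 3.6 units apart before and 4.3 after — 0.7 units further apart.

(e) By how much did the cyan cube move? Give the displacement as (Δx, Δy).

(1.3, -0.9)

The cyan cube was at about (9.5, 2.5) and moved to about (10.8, 1.6).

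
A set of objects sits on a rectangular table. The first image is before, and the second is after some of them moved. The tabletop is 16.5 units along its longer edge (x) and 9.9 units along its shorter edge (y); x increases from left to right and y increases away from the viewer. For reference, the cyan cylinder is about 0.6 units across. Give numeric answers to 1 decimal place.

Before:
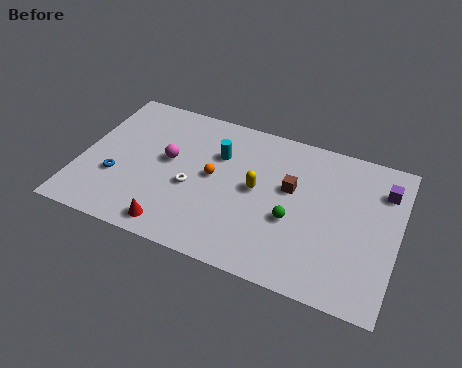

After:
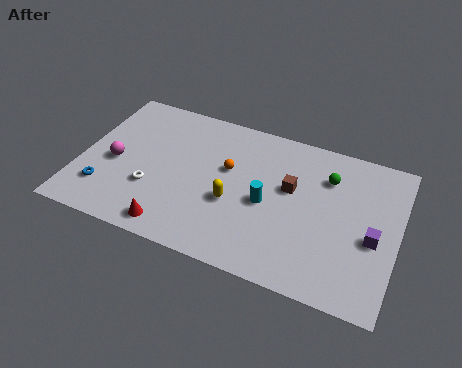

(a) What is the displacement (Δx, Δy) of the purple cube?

(-0.3, -3.3)

The purple cube was at about (15.6, 7.5) and moved to about (15.3, 4.2).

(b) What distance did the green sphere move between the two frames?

3.7

The green sphere moved from about (11.2, 3.9) to (12.7, 7.3), a distance of √(1.5² + 3.4²) ≈ 3.7.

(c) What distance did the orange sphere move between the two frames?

1.1

The orange sphere was near (6.9, 5.2) before and (7.6, 6.0) after, so it travelled √(0.7² + 0.8²) ≈ 1.1 units.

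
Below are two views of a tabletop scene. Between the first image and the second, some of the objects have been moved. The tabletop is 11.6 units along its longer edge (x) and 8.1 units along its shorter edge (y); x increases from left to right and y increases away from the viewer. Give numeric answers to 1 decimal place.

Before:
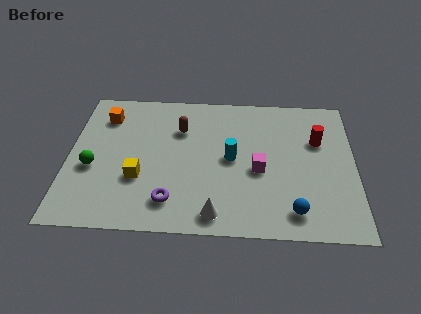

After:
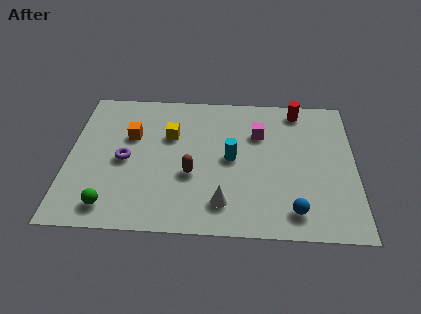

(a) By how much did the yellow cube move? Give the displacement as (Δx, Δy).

(1.2, 2.5)

The yellow cube started near (2.9, 2.8) and ended near (4.1, 5.3).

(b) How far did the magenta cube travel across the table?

2.1

From (7.7, 3.5) to (7.7, 5.6), the magenta cube covered √(0.0² + 2.1²) ≈ 2.1 units.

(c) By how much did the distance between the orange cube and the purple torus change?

-4.1

They were about 5.5 units apart before and 1.4 after — 4.1 units closer together.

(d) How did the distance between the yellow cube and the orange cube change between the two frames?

-2.2

Before: roughly 3.8 units apart; after: 1.6. That's 2.2 units closer together.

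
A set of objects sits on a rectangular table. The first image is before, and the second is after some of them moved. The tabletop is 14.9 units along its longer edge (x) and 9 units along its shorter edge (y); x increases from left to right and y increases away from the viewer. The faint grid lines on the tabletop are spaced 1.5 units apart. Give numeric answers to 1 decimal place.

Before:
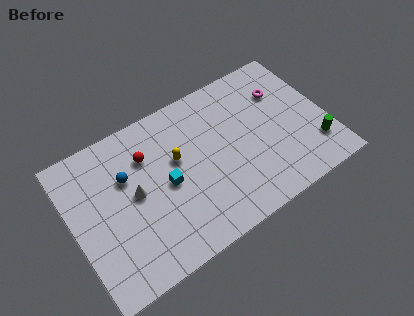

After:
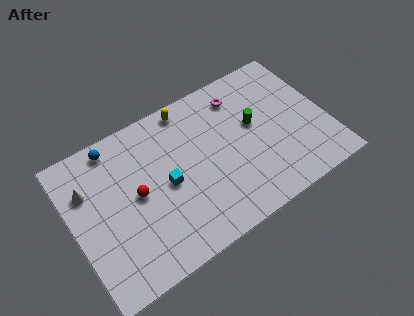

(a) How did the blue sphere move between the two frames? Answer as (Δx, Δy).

(-0.4, 2.1)

From the two frames, the blue sphere sits at roughly (3.3, 5.9) before and (2.9, 8.0) after.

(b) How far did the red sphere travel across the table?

2.1

The red sphere moved from about (4.6, 6.5) to (3.7, 4.6), a distance of √(0.9² + 1.9²) ≈ 2.1.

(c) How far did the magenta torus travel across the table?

2.6

The magenta torus was near (12.7, 6.4) before and (10.3, 7.3) after, so it travelled √(2.4² + 0.9²) ≈ 2.6 units.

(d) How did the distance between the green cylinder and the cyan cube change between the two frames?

-3.3

The distance was about 8.8 in the first image and 5.5 in the second, so they moved 3.3 units closer together.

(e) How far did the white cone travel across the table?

3.0

From (3.6, 4.7) to (1.1, 6.3), the white cone covered √(2.5² + 1.6²) ≈ 3.0 units.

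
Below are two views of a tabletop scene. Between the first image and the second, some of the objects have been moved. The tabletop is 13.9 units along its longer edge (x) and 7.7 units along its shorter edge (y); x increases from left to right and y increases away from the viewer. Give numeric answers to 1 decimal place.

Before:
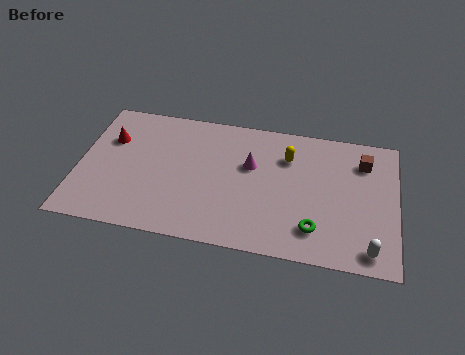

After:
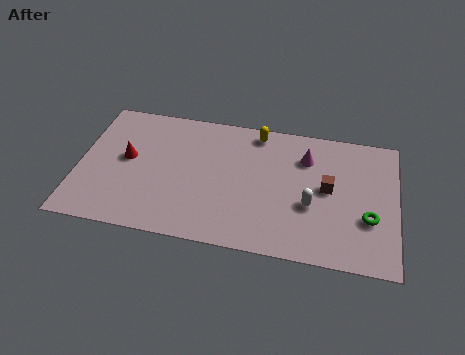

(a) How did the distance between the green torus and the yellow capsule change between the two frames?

+2.4

The distance was about 4.1 in the first image and 6.5 in the second, so they moved 2.4 units further apart.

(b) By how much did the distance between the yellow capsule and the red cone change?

-1.6

The distance was about 7.8 in the first image and 6.2 in the second, so they moved 1.6 units closer together.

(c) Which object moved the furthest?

the white capsule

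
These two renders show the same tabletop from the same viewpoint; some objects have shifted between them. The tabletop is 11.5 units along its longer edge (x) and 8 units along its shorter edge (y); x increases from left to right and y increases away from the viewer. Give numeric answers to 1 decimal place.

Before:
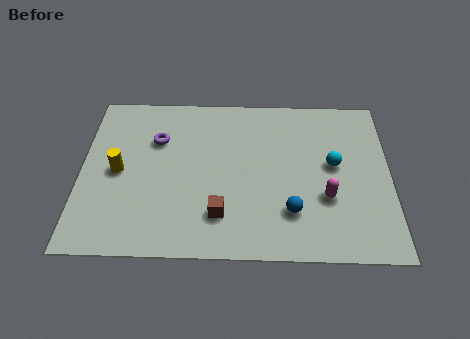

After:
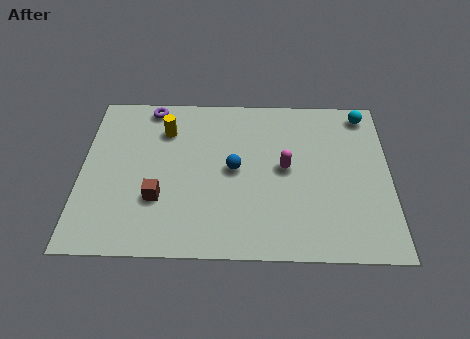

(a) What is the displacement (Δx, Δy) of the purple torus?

(-0.3, 1.7)

The purple torus was at about (2.8, 5.5) and moved to about (2.5, 7.2).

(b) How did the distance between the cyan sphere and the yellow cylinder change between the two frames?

-0.4

They were about 8.0 units apart before and 7.6 after — 0.4 units closer together.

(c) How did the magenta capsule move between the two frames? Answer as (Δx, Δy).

(-1.5, 1.4)

The magenta capsule was at about (9.1, 2.8) and moved to about (7.6, 4.2).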